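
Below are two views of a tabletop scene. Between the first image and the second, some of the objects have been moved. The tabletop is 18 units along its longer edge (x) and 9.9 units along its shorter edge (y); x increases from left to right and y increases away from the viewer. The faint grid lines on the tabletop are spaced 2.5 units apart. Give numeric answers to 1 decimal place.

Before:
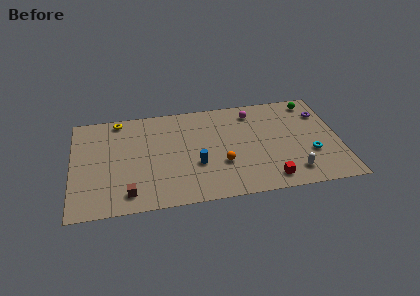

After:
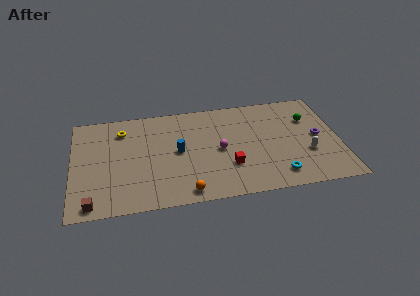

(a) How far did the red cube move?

3.1

The red cube moved from about (13.1, 1.4) to (10.5, 3.1), a distance of √(2.6² + 1.7²) ≈ 3.1.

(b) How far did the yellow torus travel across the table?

1.1

From (3.2, 8.9) to (3.4, 7.8), the yellow torus covered √(0.2² + 1.1²) ≈ 1.1 units.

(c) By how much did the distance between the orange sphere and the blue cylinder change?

+2.3

Before: roughly 1.7 units apart; after: 4.0. That's 2.3 units further apart.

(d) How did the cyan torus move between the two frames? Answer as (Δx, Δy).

(-2.3, -1.7)

From the two frames, the cyan torus sits at roughly (16.0, 3.4) before and (13.7, 1.7) after.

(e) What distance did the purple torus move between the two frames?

2.3

The purple torus was near (17.0, 7.3) before and (16.6, 5.0) after, so it travelled √(0.4² + 2.3²) ≈ 2.3 units.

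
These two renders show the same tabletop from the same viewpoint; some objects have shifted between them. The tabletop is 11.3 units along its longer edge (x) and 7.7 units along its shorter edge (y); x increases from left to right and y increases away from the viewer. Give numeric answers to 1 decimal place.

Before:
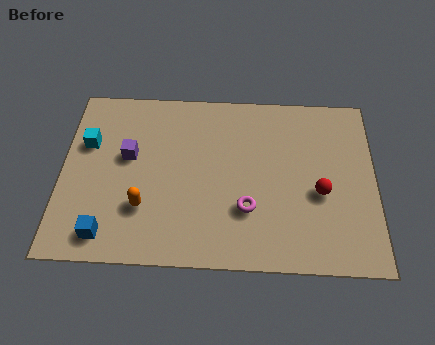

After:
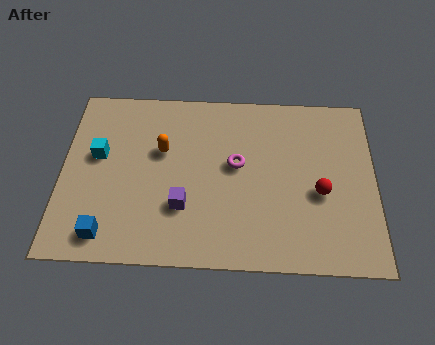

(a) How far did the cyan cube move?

0.6

From (0.9, 5.0) to (1.3, 4.5), the cyan cube covered √(0.4² + 0.5²) ≈ 0.6 units.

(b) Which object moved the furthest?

the purple cube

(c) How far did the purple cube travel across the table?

2.9

From (2.4, 4.5) to (4.4, 2.4), the purple cube covered √(2.0² + 2.1²) ≈ 2.9 units.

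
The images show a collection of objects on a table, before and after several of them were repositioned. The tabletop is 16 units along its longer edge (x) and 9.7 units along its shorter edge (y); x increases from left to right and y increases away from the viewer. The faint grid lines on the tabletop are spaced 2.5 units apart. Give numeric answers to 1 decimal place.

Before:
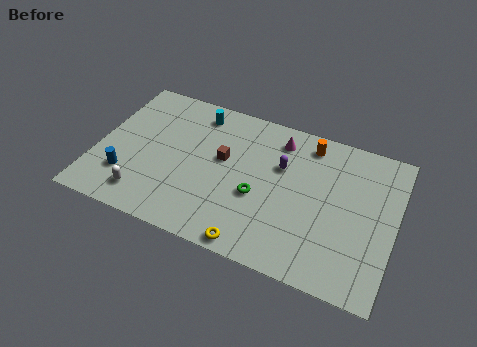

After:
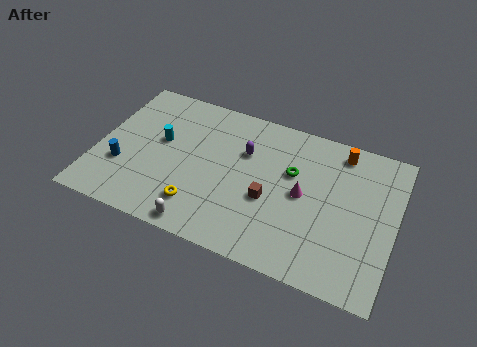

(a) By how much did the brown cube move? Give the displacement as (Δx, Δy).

(2.7, -1.7)

The brown cube was at about (6.7, 5.6) and moved to about (9.4, 3.9).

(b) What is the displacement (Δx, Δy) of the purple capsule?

(-2.0, 0.2)

The purple capsule was at about (9.8, 6.3) and moved to about (7.8, 6.5).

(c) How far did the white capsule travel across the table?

3.3

The white capsule was near (2.9, 1.7) before and (6.1, 0.9) after, so it travelled √(3.2² + 0.8²) ≈ 3.3 units.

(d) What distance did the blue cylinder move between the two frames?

0.7

The blue cylinder was near (1.8, 2.6) before and (1.5, 3.2) after, so it travelled √(0.3² + 0.6²) ≈ 0.7 units.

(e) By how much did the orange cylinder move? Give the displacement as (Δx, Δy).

(1.7, 0.1)

The orange cylinder started near (11.1, 8.3) and ended near (12.8, 8.4).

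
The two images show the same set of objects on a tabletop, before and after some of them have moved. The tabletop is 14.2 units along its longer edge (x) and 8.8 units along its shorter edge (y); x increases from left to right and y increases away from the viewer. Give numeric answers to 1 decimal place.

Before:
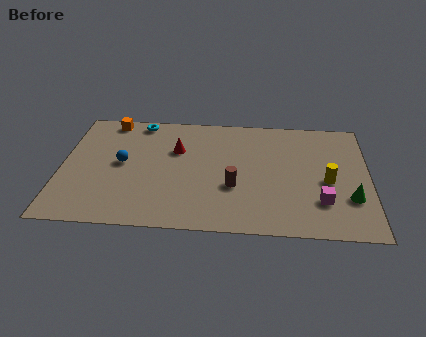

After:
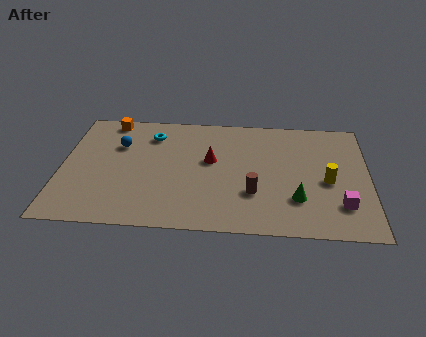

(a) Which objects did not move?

the orange cube and the yellow cylinder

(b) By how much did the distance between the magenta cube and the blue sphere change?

+1.5

The distance was about 9.5 in the first image and 11.0 in the second, so they moved 1.5 units further apart.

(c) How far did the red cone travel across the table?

1.7

The red cone moved from about (5.3, 5.8) to (6.9, 5.1), a distance of √(1.6² + 0.7²) ≈ 1.7.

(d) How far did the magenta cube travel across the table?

0.9

The magenta cube was near (12.0, 2.4) before and (12.9, 2.2) after, so it travelled √(0.9² + 0.2²) ≈ 0.9 units.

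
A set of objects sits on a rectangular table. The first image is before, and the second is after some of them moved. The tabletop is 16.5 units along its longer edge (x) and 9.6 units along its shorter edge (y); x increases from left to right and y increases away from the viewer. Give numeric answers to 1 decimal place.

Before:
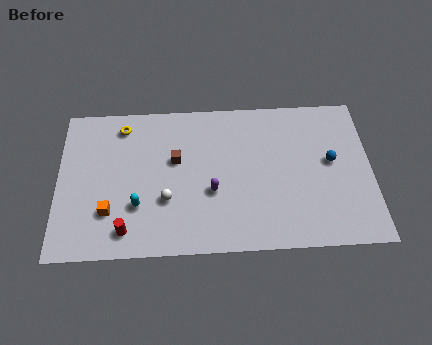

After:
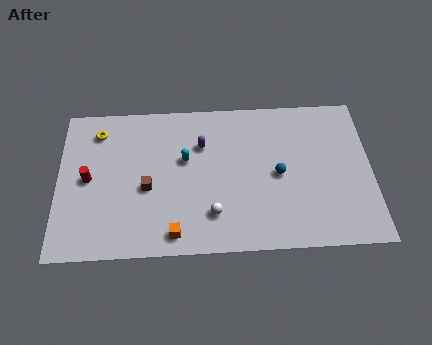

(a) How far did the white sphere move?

2.6

The white sphere was near (5.7, 3.3) before and (8.1, 2.3) after, so it travelled √(2.4² + 1.0²) ≈ 2.6 units.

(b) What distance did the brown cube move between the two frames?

2.3

The brown cube moved from about (6.2, 5.8) to (4.7, 4.1), a distance of √(1.5² + 1.7²) ≈ 2.3.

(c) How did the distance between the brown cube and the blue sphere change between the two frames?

-1.3

They were about 8.2 units apart before and 6.9 after — 1.3 units closer together.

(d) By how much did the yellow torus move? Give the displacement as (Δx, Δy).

(-1.3, -0.3)

From the two frames, the yellow torus sits at roughly (3.4, 8.1) before and (2.1, 7.8) after.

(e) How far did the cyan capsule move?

3.8

The cyan capsule moved from about (4.2, 3.0) to (6.7, 5.8), a distance of √(2.5² + 2.8²) ≈ 3.8.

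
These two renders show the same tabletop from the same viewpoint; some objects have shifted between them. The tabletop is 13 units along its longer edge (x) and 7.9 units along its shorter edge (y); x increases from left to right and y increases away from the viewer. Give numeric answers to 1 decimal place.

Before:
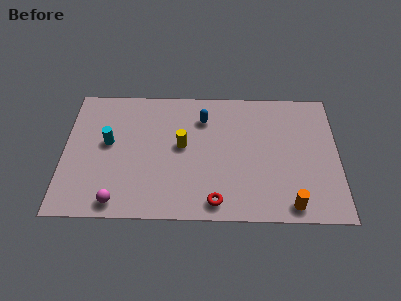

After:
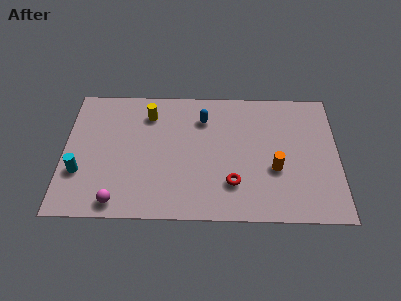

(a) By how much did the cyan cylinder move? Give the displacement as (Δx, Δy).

(-1.3, -1.8)

The cyan cylinder was at about (2.1, 4.4) and moved to about (0.8, 2.6).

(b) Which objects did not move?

the magenta sphere and the blue capsule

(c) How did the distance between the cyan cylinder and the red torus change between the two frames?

+1.1

They were about 6.1 units apart before and 7.2 after — 1.1 units further apart.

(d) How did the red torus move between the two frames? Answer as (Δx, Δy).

(0.8, 1.1)

From the two frames, the red torus sits at roughly (7.2, 1.0) before and (8.0, 2.1) after.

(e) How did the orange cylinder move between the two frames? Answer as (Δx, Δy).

(-0.7, 2.1)

The orange cylinder started near (10.7, 0.9) and ended near (10.0, 3.0).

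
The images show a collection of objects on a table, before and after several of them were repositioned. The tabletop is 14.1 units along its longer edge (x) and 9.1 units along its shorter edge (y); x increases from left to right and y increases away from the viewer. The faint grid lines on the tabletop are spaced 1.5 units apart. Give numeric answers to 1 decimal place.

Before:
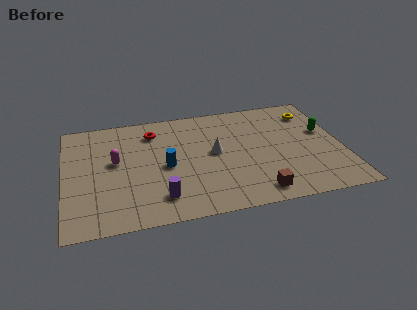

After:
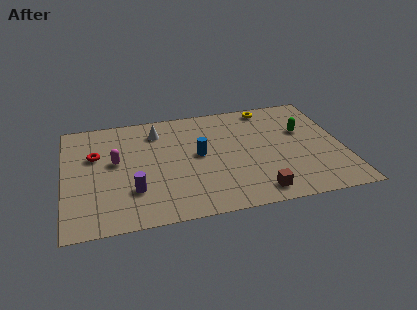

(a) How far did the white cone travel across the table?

3.7

The white cone moved from about (7.6, 4.8) to (4.8, 7.2), a distance of √(2.8² + 2.4²) ≈ 3.7.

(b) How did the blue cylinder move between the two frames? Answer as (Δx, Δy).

(1.7, 0.6)

The blue cylinder started near (5.1, 4.2) and ended near (6.8, 4.8).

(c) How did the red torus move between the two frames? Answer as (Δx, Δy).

(-3.0, -1.4)

The red torus was at about (4.6, 7.2) and moved to about (1.6, 5.8).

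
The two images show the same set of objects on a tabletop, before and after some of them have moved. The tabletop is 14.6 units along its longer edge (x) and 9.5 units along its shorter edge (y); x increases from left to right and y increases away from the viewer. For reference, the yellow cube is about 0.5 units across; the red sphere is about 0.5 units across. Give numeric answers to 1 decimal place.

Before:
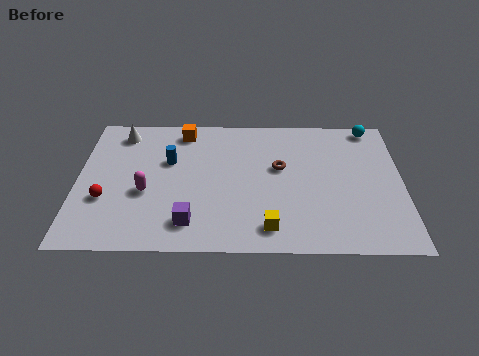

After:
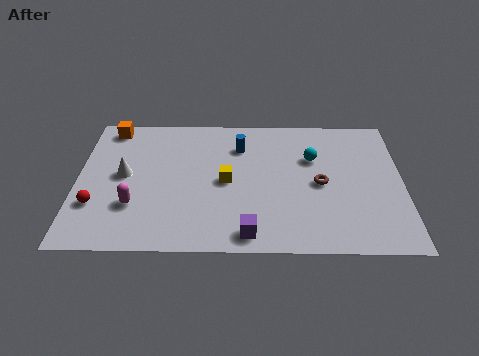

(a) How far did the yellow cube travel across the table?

3.6

From (8.6, 1.5) to (6.7, 4.6), the yellow cube covered √(1.9² + 3.1²) ≈ 3.6 units.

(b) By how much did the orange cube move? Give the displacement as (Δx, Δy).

(-3.3, 0.2)

From the two frames, the orange cube sits at roughly (4.7, 8.2) before and (1.4, 8.4) after.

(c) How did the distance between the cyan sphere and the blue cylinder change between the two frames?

-6.2

Before: roughly 9.6 units apart; after: 3.4. That's 6.2 units closer together.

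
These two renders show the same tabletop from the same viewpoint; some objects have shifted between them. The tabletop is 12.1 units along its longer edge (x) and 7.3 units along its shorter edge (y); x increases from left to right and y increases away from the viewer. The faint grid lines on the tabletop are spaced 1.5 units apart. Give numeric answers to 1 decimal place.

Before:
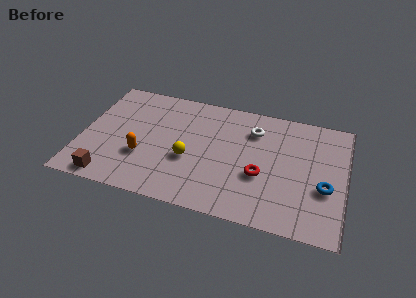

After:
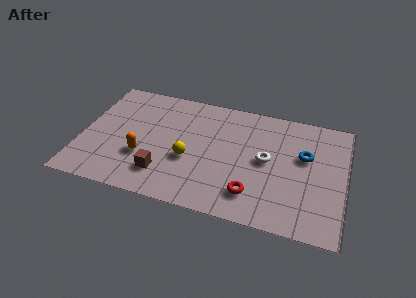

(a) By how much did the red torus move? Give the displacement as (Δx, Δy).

(-0.3, -1.2)

The red torus was at about (8.3, 2.8) and moved to about (8.0, 1.6).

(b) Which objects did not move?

the orange capsule and the yellow sphere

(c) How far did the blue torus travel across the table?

2.0

The blue torus moved from about (11.2, 2.8) to (10.2, 4.5), a distance of √(1.0² + 1.7²) ≈ 2.0.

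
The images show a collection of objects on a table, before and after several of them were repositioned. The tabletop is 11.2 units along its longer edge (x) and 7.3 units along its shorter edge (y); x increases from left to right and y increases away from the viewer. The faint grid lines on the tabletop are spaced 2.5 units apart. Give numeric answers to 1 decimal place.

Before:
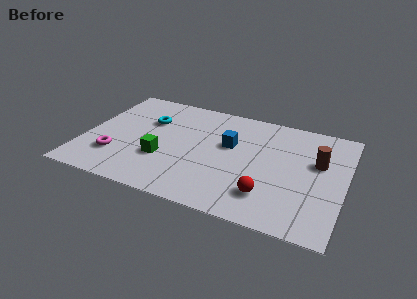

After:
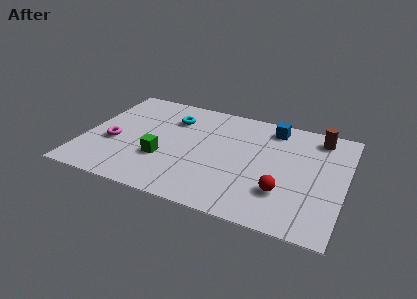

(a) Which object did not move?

the green cube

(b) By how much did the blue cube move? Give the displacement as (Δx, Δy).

(1.7, 1.8)

The blue cube was at about (6.2, 4.4) and moved to about (7.9, 6.2).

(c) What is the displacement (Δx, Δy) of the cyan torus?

(1.0, 0.5)

From the two frames, the cyan torus sits at roughly (2.6, 4.9) before and (3.6, 5.4) after.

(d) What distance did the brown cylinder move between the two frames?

1.7

From (10.0, 4.5) to (9.9, 6.2), the brown cylinder covered √(0.1² + 1.7²) ≈ 1.7 units.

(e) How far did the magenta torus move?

0.9

From (1.5, 2.0) to (1.3, 2.9), the magenta torus covered √(0.2² + 0.9²) ≈ 0.9 units.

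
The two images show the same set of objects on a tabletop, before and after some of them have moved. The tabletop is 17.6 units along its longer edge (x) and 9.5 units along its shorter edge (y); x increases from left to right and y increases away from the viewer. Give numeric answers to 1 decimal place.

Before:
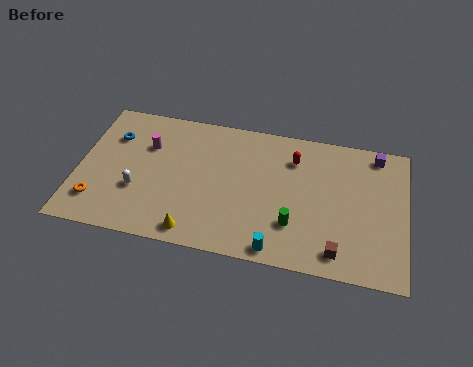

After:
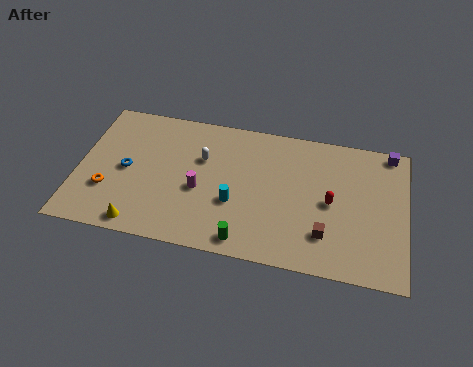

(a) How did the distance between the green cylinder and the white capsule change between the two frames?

-2.7

Before: roughly 8.4 units apart; after: 5.7. That's 2.7 units closer together.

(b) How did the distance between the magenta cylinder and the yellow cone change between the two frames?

-1.9

The distance was about 6.1 in the first image and 4.2 in the second, so they moved 1.9 units closer together.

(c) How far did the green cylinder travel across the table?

3.0

From (11.7, 2.7) to (9.2, 1.1), the green cylinder covered √(2.5² + 1.6²) ≈ 3.0 units.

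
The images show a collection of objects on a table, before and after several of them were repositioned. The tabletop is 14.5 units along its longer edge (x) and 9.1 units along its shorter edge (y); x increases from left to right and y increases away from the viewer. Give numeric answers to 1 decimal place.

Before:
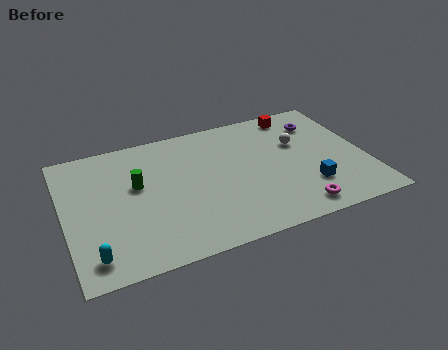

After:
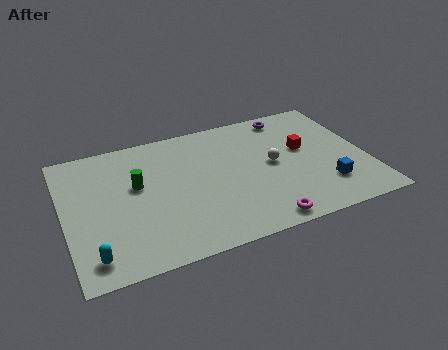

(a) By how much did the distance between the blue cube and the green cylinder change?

+0.8

Before: roughly 8.5 units apart; after: 9.3. That's 0.8 units further apart.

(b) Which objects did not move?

the green cylinder and the cyan capsule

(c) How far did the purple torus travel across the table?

1.7

The purple torus was near (12.6, 7.0) before and (11.2, 8.0) after, so it travelled √(1.4² + 1.0²) ≈ 1.7 units.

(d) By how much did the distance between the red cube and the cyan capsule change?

-1.2

The distance was about 12.4 in the first image and 11.2 in the second, so they moved 1.2 units closer together.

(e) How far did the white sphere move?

1.8

From (11.4, 5.8) to (10.0, 4.7), the white sphere covered √(1.4² + 1.1²) ≈ 1.8 units.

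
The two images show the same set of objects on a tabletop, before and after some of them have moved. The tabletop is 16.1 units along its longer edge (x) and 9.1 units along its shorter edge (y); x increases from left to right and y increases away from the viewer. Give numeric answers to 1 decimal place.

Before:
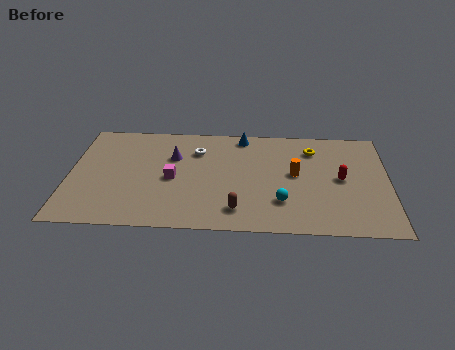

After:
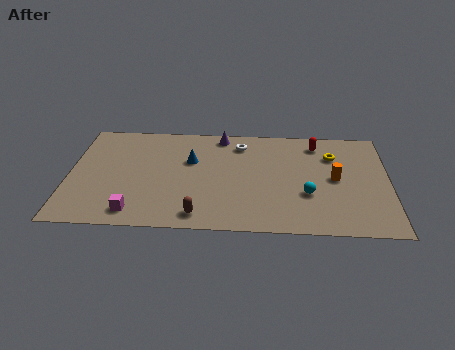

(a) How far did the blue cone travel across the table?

3.5

The blue cone was near (8.7, 8.1) before and (6.1, 5.8) after, so it travelled √(2.6² + 2.3²) ≈ 3.5 units.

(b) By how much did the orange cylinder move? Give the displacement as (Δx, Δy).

(2.0, -0.3)

From the two frames, the orange cylinder sits at roughly (11.4, 4.9) before and (13.4, 4.6) after.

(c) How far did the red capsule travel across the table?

3.2

The red capsule moved from about (13.7, 4.6) to (12.5, 7.6), a distance of √(1.2² + 3.0²) ≈ 3.2.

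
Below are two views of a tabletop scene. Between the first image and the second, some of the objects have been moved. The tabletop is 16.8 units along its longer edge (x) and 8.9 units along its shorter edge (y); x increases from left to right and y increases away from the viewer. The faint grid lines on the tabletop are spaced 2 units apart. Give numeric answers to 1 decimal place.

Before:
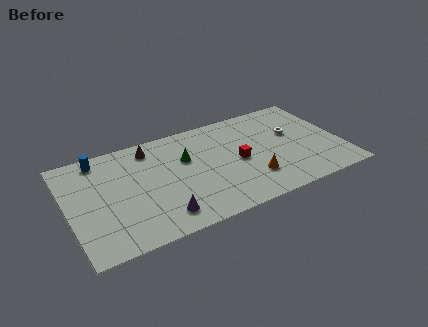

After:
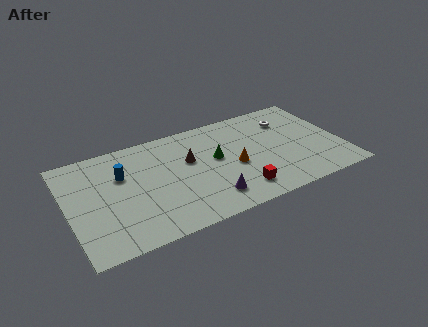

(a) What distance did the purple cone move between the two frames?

3.0

The purple cone was near (5.3, 1.6) before and (8.3, 1.8) after, so it travelled √(3.0² + 0.2²) ≈ 3.0 units.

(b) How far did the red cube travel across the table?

2.5

From (10.4, 4.2) to (10.1, 1.7), the red cube covered √(0.3² + 2.5²) ≈ 2.5 units.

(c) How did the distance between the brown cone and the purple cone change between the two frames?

-2.1

Before: roughly 5.9 units apart; after: 3.8. That's 2.1 units closer together.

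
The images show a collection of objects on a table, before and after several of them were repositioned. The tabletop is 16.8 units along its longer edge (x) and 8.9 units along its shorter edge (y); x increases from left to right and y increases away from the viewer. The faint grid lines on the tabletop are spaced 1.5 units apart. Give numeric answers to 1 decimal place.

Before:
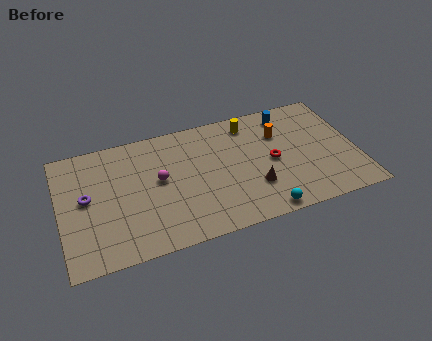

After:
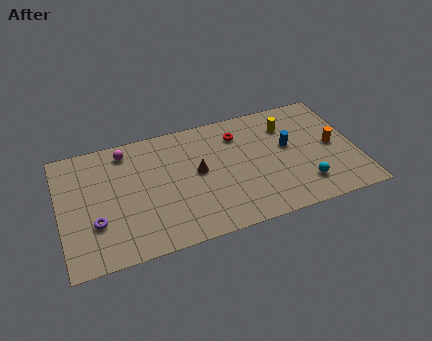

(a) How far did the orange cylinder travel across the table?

3.4

From (12.6, 6.2) to (15.5, 4.4), the orange cylinder covered √(2.9² + 1.8²) ≈ 3.4 units.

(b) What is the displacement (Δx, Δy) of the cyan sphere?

(2.5, 1.2)

From the two frames, the cyan sphere sits at roughly (11.1, 0.8) before and (13.6, 2.0) after.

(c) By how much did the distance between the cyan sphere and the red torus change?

+2.3

The distance was about 3.6 in the first image and 5.9 in the second, so they moved 2.3 units further apart.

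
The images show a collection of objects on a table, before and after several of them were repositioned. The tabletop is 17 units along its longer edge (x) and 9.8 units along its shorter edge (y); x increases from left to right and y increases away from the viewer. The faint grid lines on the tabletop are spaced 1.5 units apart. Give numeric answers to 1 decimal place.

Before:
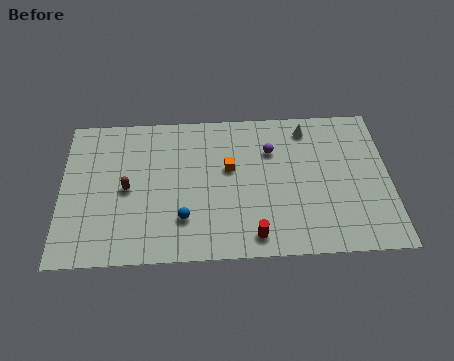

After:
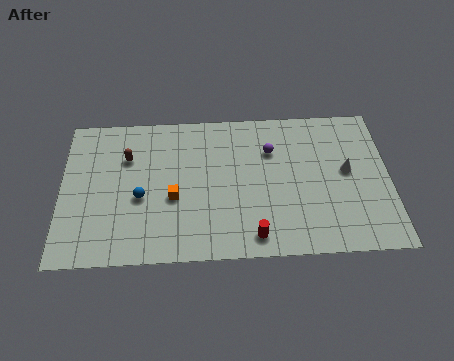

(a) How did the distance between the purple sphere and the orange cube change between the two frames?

+3.4

The distance was about 2.5 in the first image and 5.9 in the second, so they moved 3.4 units further apart.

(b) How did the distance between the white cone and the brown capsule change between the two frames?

+1.4

They were about 10.1 units apart before and 11.5 after — 1.4 units further apart.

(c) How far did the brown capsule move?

2.1

The brown capsule moved from about (3.4, 4.7) to (3.4, 6.8), a distance of √(0.0² + 2.1²) ≈ 2.1.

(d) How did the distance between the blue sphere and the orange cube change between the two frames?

-2.3

Before: roughly 4.0 units apart; after: 1.7. That's 2.3 units closer together.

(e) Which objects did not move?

the purple sphere and the red cylinder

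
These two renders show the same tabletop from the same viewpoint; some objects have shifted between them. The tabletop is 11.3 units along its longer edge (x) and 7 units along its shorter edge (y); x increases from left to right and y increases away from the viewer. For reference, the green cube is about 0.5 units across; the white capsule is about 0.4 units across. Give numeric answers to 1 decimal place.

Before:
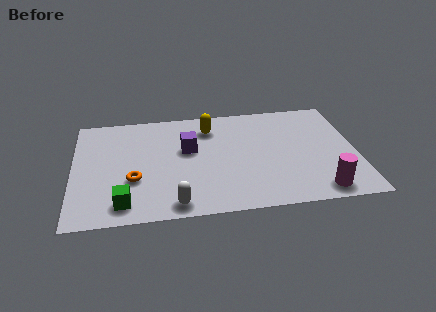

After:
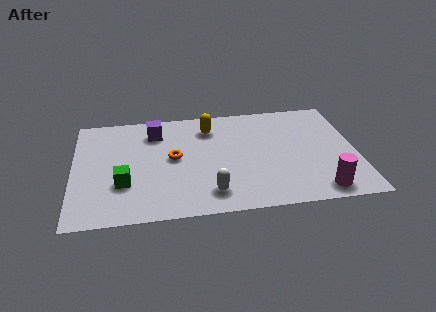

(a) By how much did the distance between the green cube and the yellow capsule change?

-0.9

They were about 5.6 units apart before and 4.7 after — 0.9 units closer together.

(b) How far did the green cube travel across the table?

1.2

From (2.0, 1.1) to (2.0, 2.3), the green cube covered √(0.0² + 1.2²) ≈ 1.2 units.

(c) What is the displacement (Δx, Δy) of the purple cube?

(-1.3, 1.3)

The purple cube started near (4.6, 4.2) and ended near (3.3, 5.5).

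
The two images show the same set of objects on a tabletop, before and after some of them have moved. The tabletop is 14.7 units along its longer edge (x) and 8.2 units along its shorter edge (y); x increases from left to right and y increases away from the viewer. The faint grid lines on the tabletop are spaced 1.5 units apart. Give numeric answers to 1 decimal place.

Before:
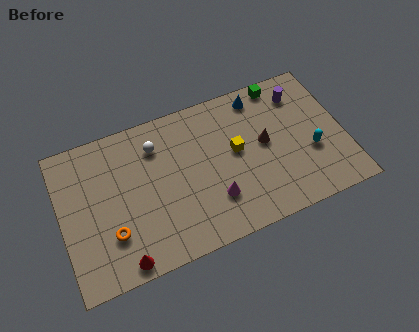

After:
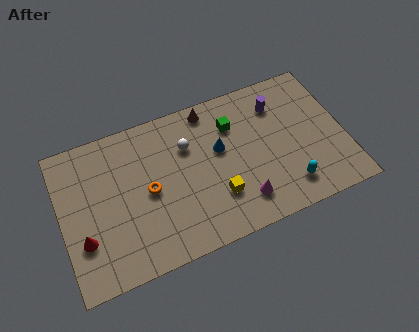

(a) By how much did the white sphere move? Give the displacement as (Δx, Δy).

(1.6, -0.6)

From the two frames, the white sphere sits at roughly (5.1, 6.3) before and (6.7, 5.7) after.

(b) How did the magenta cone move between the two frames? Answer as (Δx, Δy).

(1.4, -0.6)

The magenta cone started near (7.7, 2.3) and ended near (9.1, 1.7).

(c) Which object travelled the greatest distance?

the brown cone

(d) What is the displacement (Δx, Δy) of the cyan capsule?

(-1.4, -1.5)

The cyan capsule started near (12.9, 3.1) and ended near (11.5, 1.6).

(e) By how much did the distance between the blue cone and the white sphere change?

-3.8

They were about 5.6 units apart before and 1.8 after — 3.8 units closer together.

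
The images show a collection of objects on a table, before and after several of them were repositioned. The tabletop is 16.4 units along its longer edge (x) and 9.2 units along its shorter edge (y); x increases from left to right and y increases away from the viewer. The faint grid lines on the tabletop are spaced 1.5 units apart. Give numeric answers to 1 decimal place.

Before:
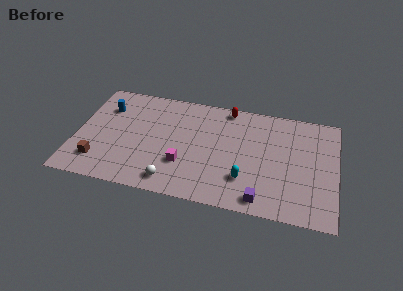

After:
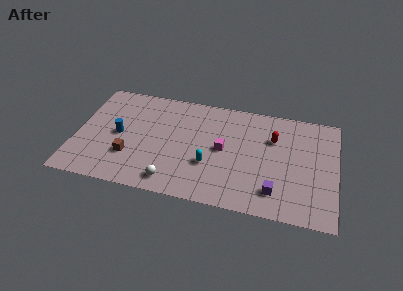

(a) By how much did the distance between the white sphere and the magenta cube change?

+2.8

They were about 1.7 units apart before and 4.5 after — 2.8 units further apart.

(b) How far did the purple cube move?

1.1

The purple cube moved from about (11.9, 1.1) to (12.7, 1.9), a distance of √(0.8² + 0.8²) ≈ 1.1.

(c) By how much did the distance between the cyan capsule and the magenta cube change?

-2.2

They were about 3.9 units apart before and 1.7 after — 2.2 units closer together.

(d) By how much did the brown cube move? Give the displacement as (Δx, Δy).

(1.9, 0.8)

The brown cube was at about (1.6, 2.0) and moved to about (3.5, 2.8).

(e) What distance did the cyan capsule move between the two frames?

2.4

The cyan capsule moved from about (10.8, 2.5) to (8.5, 3.2), a distance of √(2.3² + 0.7²) ≈ 2.4.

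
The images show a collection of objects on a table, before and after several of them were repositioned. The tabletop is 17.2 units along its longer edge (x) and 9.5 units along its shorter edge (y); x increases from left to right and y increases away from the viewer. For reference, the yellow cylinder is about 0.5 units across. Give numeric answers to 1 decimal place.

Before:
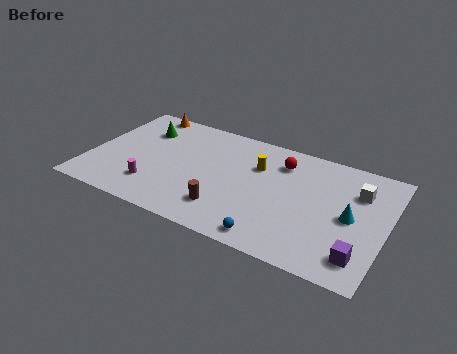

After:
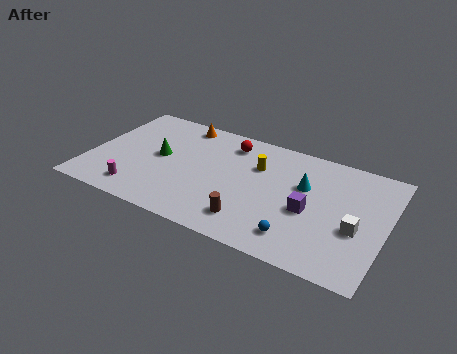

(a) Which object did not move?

the yellow cylinder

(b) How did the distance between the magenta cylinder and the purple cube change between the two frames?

-2.0

They were about 12.0 units apart before and 10.0 after — 2.0 units closer together.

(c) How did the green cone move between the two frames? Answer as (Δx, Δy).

(1.3, -2.0)

The green cone started near (2.7, 7.0) and ended near (4.0, 5.0).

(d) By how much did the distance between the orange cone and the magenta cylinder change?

+0.4

They were about 6.6 units apart before and 7.0 after — 0.4 units further apart.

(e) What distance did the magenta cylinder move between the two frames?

1.1

From (4.0, 2.3) to (3.2, 1.6), the magenta cylinder covered √(0.8² + 0.7²) ≈ 1.1 units.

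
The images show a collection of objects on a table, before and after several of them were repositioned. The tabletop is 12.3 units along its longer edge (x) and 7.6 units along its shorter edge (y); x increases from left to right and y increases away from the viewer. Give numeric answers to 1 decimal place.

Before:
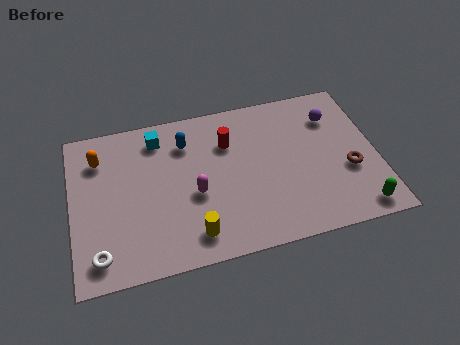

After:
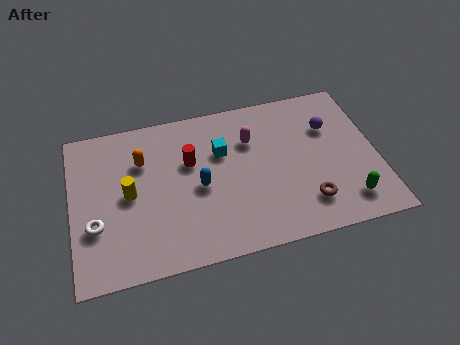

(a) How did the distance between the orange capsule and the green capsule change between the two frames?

-2.3

They were about 11.2 units apart before and 8.9 after — 2.3 units closer together.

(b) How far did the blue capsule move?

2.3

From (4.7, 5.8) to (5.1, 3.5), the blue capsule covered √(0.4² + 2.3²) ≈ 2.3 units.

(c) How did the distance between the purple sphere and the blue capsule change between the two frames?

-0.3

They were about 6.0 units apart before and 5.7 after — 0.3 units closer together.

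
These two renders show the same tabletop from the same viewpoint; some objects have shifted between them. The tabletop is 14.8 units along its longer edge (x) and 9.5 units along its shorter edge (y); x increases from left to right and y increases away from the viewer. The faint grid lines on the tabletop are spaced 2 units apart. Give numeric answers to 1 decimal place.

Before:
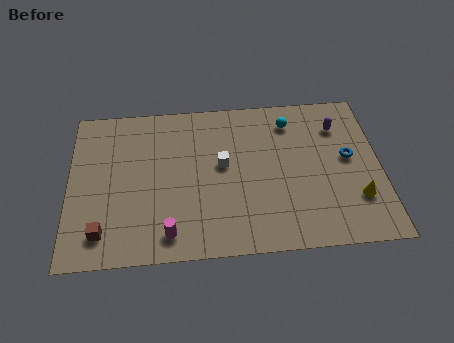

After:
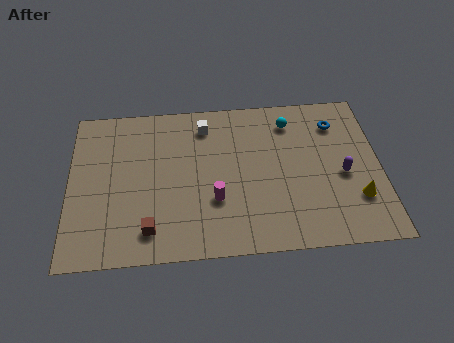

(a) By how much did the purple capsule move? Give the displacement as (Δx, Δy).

(0.1, -3.0)

The purple capsule was at about (12.9, 7.2) and moved to about (13.0, 4.2).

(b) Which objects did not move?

the cyan sphere and the yellow cone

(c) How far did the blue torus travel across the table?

2.3

From (13.3, 5.2) to (12.8, 7.4), the blue torus covered √(0.5² + 2.2²) ≈ 2.3 units.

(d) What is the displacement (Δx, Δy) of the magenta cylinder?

(2.2, 1.8)

The magenta cylinder started near (4.7, 1.4) and ended near (6.9, 3.2).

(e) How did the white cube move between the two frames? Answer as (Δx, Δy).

(-0.8, 2.5)

The white cube was at about (7.3, 5.3) and moved to about (6.5, 7.8).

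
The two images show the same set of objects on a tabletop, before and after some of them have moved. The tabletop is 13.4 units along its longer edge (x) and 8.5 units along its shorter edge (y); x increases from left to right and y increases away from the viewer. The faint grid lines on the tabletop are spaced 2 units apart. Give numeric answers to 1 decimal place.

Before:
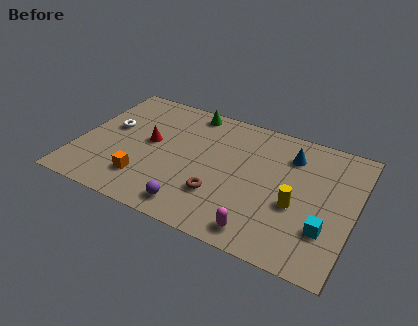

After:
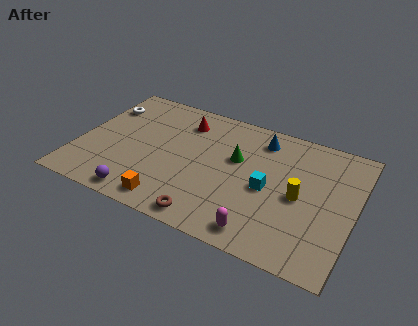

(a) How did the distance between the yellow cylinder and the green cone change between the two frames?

-3.7

The distance was about 7.1 in the first image and 3.4 in the second, so they moved 3.7 units closer together.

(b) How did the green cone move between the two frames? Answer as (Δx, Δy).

(2.6, -2.4)

The green cone started near (5.0, 7.6) and ended near (7.6, 5.2).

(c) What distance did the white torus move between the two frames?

1.5

From (1.4, 4.9) to (0.8, 6.3), the white torus covered √(0.6² + 1.4²) ≈ 1.5 units.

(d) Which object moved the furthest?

the green cone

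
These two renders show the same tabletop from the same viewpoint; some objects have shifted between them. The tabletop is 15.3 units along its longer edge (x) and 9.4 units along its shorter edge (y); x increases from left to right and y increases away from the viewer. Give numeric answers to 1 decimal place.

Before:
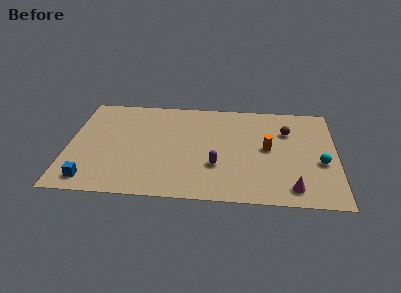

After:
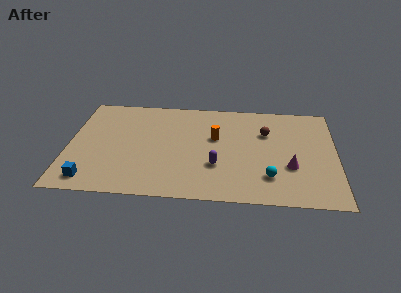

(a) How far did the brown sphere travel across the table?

1.2

The brown sphere moved from about (12.5, 6.6) to (11.3, 6.4), a distance of √(1.2² + 0.2²) ≈ 1.2.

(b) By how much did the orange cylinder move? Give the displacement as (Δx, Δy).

(-3.0, 0.8)

The orange cylinder was at about (11.4, 4.9) and moved to about (8.4, 5.7).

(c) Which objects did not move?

the blue cube and the purple capsule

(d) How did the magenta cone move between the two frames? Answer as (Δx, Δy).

(-0.1, 1.9)

The magenta cone started near (12.8, 1.4) and ended near (12.7, 3.3).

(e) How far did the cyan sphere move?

3.3

The cyan sphere moved from about (14.4, 3.8) to (11.5, 2.3), a distance of √(2.9² + 1.5²) ≈ 3.3.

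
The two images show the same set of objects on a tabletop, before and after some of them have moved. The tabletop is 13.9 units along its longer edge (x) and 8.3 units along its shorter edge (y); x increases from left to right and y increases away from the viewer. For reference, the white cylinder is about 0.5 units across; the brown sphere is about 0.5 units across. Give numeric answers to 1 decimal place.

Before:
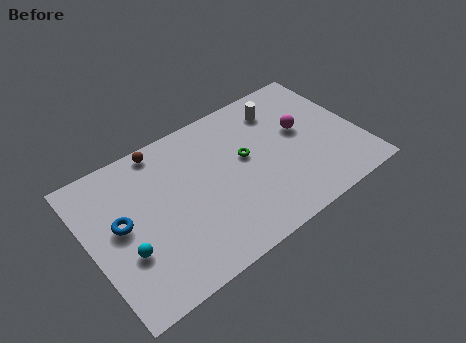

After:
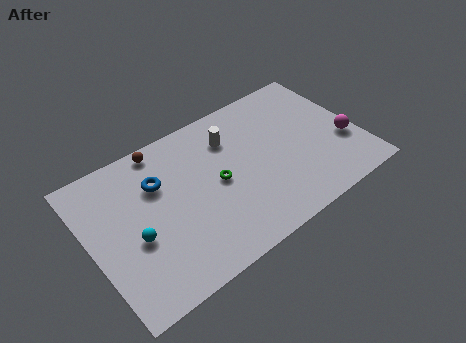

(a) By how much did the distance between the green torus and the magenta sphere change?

+3.7

Before: roughly 3.0 units apart; after: 6.7. That's 3.7 units further apart.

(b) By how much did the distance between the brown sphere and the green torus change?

-0.7

Before: roughly 4.8 units apart; after: 4.1. That's 0.7 units closer together.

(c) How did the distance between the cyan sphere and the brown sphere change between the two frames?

-0.7

Before: roughly 5.3 units apart; after: 4.6. That's 0.7 units closer together.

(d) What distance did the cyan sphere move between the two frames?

0.7

The cyan sphere was near (1.6, 2.9) before and (2.1, 3.4) after, so it travelled √(0.5² + 0.5²) ≈ 0.7 units.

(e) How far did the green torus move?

1.7

The green torus was near (8.1, 4.7) before and (6.5, 4.1) after, so it travelled √(1.6² + 0.6²) ≈ 1.7 units.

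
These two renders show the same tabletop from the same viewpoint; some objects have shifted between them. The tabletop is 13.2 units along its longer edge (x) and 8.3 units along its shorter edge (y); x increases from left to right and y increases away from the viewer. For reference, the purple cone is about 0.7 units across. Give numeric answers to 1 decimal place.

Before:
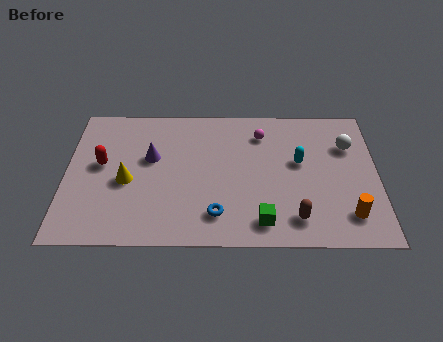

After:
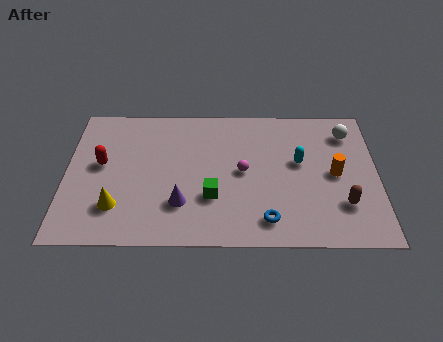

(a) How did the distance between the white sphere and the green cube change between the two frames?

+1.2

They were about 5.8 units apart before and 7.0 after — 1.2 units further apart.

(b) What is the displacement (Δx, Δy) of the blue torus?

(2.1, -0.3)

From the two frames, the blue torus sits at roughly (6.4, 1.7) before and (8.5, 1.4) after.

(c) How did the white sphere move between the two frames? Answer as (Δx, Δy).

(0.0, 0.8)

The white sphere was at about (12.0, 5.8) and moved to about (12.0, 6.6).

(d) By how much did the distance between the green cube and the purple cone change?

-4.6

They were about 6.0 units apart before and 1.4 after — 4.6 units closer together.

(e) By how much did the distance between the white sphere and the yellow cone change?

+1.1

Before: roughly 9.7 units apart; after: 10.8. That's 1.1 units further apart.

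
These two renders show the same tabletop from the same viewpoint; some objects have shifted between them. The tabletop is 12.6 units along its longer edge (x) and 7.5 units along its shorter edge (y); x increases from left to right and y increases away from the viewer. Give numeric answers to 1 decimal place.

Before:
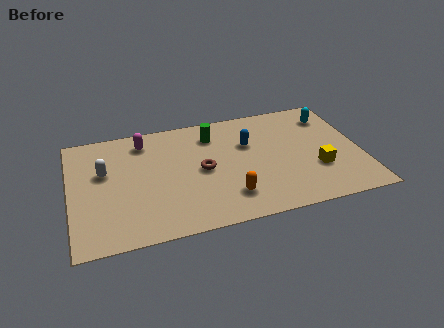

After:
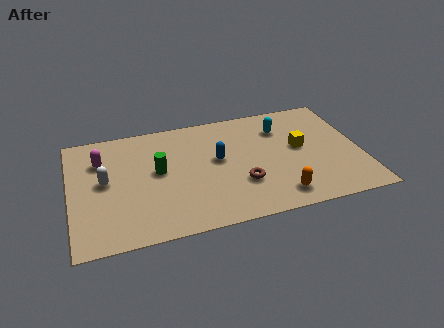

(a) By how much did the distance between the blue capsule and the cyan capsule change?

-0.6

Before: roughly 3.8 units apart; after: 3.2. That's 0.6 units closer together.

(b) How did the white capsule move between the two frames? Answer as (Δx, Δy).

(0.0, -0.6)

From the two frames, the white capsule sits at roughly (1.5, 4.6) before and (1.5, 4.0) after.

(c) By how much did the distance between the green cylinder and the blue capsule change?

+0.8

The distance was about 1.8 in the first image and 2.6 in the second, so they moved 0.8 units further apart.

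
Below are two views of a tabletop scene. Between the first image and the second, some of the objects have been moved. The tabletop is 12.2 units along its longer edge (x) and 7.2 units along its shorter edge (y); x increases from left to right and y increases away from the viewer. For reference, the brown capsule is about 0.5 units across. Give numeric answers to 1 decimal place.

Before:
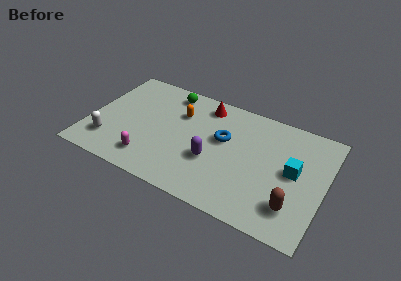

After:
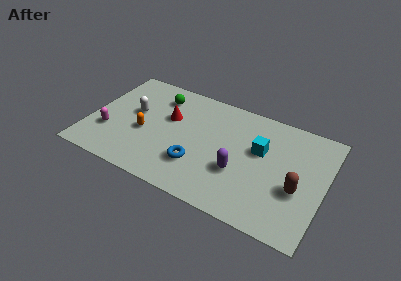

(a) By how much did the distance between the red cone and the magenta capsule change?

-1.6

The distance was about 5.2 in the first image and 3.6 in the second, so they moved 1.6 units closer together.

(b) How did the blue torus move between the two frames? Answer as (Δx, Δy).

(-1.1, -2.2)

From the two frames, the blue torus sits at roughly (6.9, 4.3) before and (5.8, 2.1) after.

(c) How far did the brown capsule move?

1.1

The brown capsule moved from about (10.8, 1.7) to (10.9, 2.8), a distance of √(0.1² + 1.1²) ≈ 1.1.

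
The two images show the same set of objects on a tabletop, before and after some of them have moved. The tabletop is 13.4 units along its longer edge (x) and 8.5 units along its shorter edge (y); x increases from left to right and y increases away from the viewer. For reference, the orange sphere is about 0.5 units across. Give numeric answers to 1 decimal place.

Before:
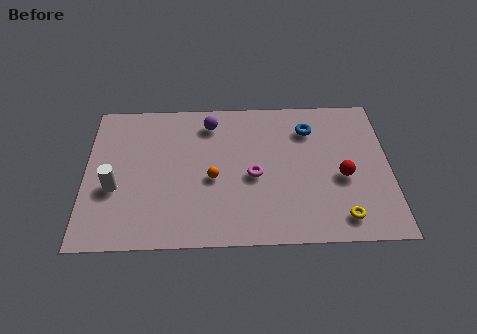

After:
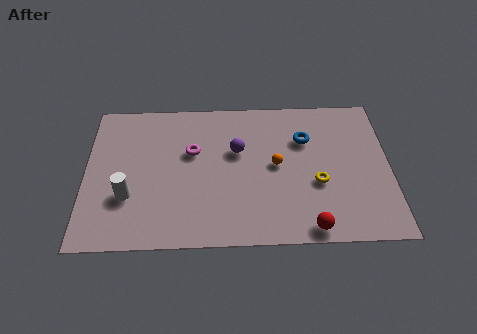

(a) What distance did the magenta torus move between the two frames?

3.1

The magenta torus moved from about (7.4, 3.8) to (4.7, 5.3), a distance of √(2.7² + 1.5²) ≈ 3.1.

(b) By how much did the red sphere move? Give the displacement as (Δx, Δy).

(-1.5, -2.8)

The red sphere started near (11.3, 3.6) and ended near (9.8, 0.8).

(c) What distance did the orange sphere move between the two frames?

2.9

From (5.6, 3.7) to (8.4, 4.4), the orange sphere covered √(2.8² + 0.7²) ≈ 2.9 units.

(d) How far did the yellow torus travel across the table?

2.2

The yellow torus was near (11.2, 1.3) before and (10.2, 3.3) after, so it travelled √(1.0² + 2.0²) ≈ 2.2 units.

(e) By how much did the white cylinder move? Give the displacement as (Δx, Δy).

(0.6, -0.5)

The white cylinder started near (1.3, 3.3) and ended near (1.9, 2.8).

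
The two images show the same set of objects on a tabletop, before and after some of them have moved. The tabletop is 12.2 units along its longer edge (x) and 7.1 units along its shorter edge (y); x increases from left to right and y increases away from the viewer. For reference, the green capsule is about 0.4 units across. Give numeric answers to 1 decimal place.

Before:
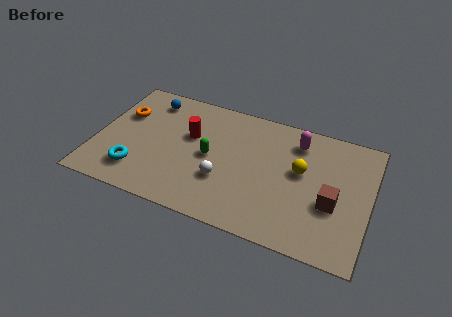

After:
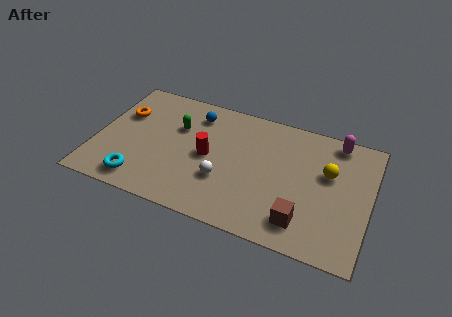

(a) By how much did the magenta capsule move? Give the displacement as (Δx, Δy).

(1.7, 0.6)

From the two frames, the magenta capsule sits at roughly (8.8, 5.7) before and (10.5, 6.3) after.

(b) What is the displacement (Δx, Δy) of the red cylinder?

(0.9, -0.9)

The red cylinder started near (4.1, 4.4) and ended near (5.0, 3.5).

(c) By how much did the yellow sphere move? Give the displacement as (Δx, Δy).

(1.2, 0.3)

The yellow sphere was at about (9.1, 4.1) and moved to about (10.3, 4.4).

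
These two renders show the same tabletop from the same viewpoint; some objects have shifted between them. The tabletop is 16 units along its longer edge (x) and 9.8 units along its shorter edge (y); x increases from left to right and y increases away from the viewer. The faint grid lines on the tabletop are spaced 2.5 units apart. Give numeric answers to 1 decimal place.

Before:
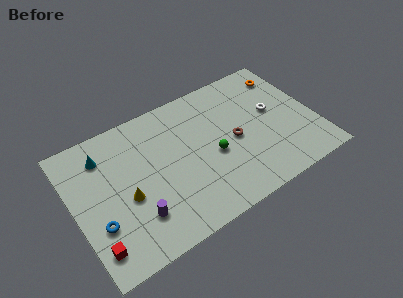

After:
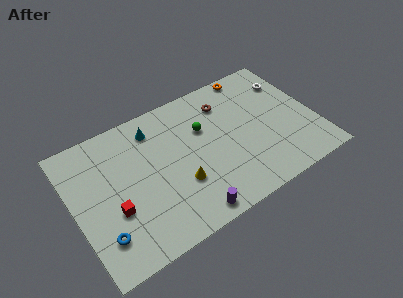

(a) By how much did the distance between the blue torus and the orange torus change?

-1.1

They were about 14.2 units apart before and 13.1 after — 1.1 units closer together.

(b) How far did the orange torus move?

2.4

The orange torus moved from about (14.7, 7.9) to (12.6, 9.0), a distance of √(2.1² + 1.1²) ≈ 2.4.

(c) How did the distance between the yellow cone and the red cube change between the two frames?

+1.0

Before: roughly 3.3 units apart; after: 4.3. That's 1.0 units further apart.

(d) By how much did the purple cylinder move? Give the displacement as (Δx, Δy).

(3.2, -1.5)

From the two frames, the purple cylinder sits at roughly (3.7, 2.5) before and (6.9, 1.0) after.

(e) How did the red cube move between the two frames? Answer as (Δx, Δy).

(1.5, 1.8)

From the two frames, the red cube sits at roughly (0.9, 1.8) before and (2.4, 3.6) after.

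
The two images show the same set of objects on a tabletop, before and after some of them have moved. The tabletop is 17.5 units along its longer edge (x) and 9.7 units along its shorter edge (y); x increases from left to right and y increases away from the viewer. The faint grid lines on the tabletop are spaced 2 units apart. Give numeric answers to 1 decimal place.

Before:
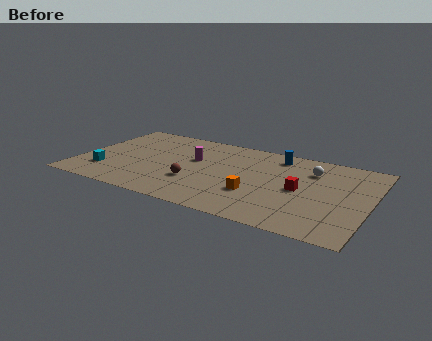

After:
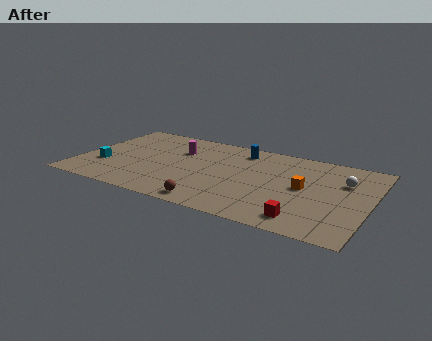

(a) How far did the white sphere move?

2.1

The white sphere was near (13.8, 7.2) before and (15.8, 6.6) after, so it travelled √(2.0² + 0.6²) ≈ 2.1 units.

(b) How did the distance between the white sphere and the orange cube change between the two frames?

-2.2

They were about 4.9 units apart before and 2.7 after — 2.2 units closer together.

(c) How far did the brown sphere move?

2.5

The brown sphere was near (7.2, 3.2) before and (8.6, 1.1) after, so it travelled √(1.4² + 2.1²) ≈ 2.5 units.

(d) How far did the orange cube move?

3.2

The orange cube moved from about (10.9, 3.2) to (13.6, 5.0), a distance of √(2.7² + 1.8²) ≈ 3.2.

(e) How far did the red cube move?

3.3

From (13.4, 4.7) to (14.0, 1.5), the red cube covered √(0.6² + 3.2²) ≈ 3.3 units.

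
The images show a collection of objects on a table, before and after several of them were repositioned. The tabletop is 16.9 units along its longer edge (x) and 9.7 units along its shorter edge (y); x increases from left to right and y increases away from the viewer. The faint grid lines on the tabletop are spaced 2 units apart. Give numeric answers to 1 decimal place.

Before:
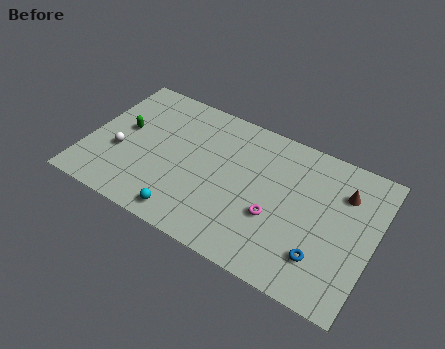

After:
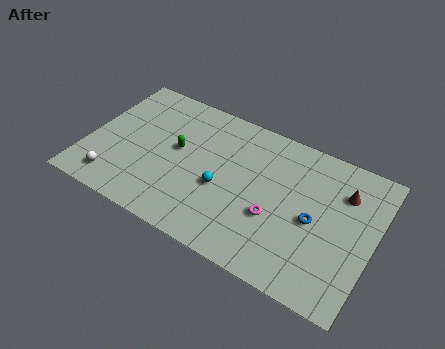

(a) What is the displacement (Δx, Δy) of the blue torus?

(-0.7, 2.1)

From the two frames, the blue torus sits at roughly (14.2, 2.4) before and (13.5, 4.5) after.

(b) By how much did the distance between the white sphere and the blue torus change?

-0.4

They were about 12.3 units apart before and 11.9 after — 0.4 units closer together.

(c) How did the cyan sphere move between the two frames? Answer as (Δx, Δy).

(1.7, 2.8)

The cyan sphere started near (6.4, 1.2) and ended near (8.1, 4.0).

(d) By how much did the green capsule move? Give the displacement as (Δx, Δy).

(3.2, 0.0)

From the two frames, the green capsule sits at roughly (2.0, 5.4) before and (5.2, 5.4) after.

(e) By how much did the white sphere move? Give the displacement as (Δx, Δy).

(0.0, -2.1)

From the two frames, the white sphere sits at roughly (2.0, 3.7) before and (2.0, 1.6) after.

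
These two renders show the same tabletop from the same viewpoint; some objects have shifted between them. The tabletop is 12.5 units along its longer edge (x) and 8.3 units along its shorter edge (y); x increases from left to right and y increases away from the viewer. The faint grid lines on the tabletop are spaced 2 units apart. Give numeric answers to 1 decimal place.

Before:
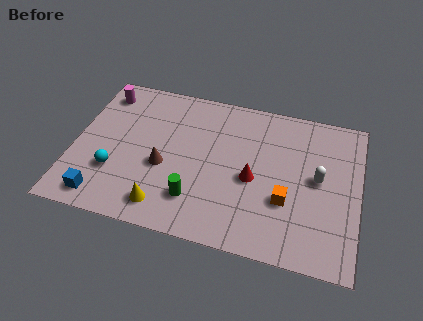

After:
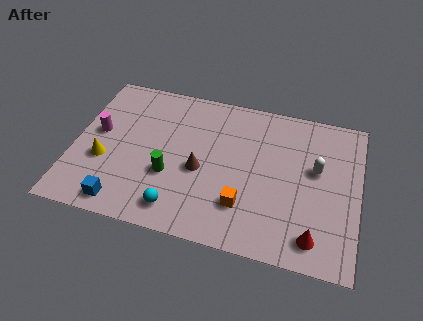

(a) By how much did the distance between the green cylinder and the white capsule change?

+0.9

They were about 5.7 units apart before and 6.6 after — 0.9 units further apart.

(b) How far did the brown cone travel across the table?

1.6

The brown cone moved from about (4.0, 3.4) to (5.6, 3.6), a distance of √(1.6² + 0.2²) ≈ 1.6.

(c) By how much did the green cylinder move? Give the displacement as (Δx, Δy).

(-1.2, 1.0)

From the two frames, the green cylinder sits at roughly (5.5, 2.0) before and (4.3, 3.0) after.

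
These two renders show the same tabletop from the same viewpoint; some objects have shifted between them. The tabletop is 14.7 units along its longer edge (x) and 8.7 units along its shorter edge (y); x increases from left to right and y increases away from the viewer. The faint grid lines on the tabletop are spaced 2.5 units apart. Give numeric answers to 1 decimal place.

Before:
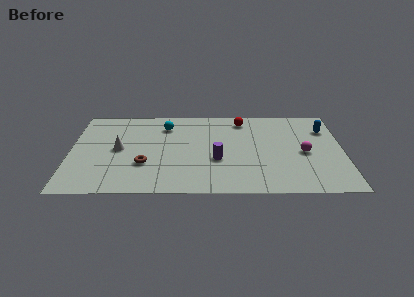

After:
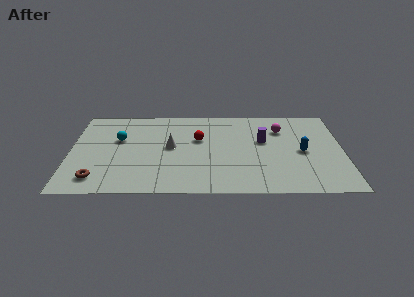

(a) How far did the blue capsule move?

2.6

The blue capsule was near (13.8, 6.4) before and (12.5, 4.1) after, so it travelled √(1.3² + 2.3²) ≈ 2.6 units.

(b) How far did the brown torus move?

2.9

The brown torus was near (4.0, 2.9) before and (1.5, 1.5) after, so it travelled √(2.5² + 1.4²) ≈ 2.9 units.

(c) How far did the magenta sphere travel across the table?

2.7

The magenta sphere was near (12.6, 4.0) before and (11.4, 6.4) after, so it travelled √(1.2² + 2.4²) ≈ 2.7 units.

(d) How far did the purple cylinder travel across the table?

3.1

The purple cylinder was near (7.9, 3.3) before and (10.4, 5.2) after, so it travelled √(2.5² + 1.9²) ≈ 3.1 units.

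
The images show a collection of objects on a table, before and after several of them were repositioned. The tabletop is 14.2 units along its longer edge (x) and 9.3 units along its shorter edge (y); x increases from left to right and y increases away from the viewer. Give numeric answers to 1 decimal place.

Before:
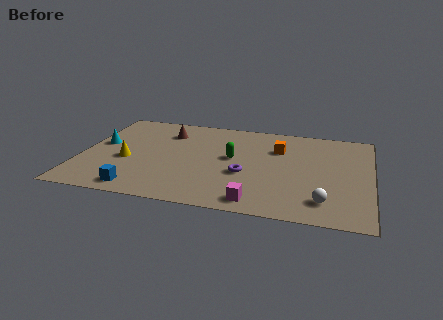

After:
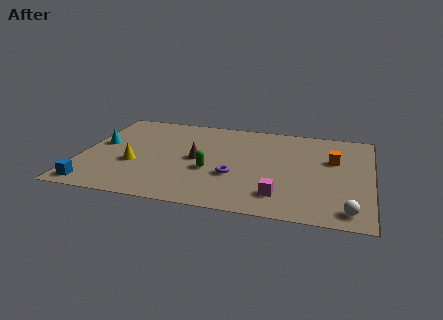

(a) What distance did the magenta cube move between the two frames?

1.4

The magenta cube was near (8.8, 1.1) before and (9.9, 1.9) after, so it travelled √(1.1² + 0.8²) ≈ 1.4 units.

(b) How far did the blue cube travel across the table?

2.2

From (3.1, 1.1) to (0.9, 1.0), the blue cube covered √(2.2² + 0.1²) ≈ 2.2 units.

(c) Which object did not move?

the cyan cone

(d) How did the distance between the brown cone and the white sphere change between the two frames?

-1.4

The distance was about 9.6 in the first image and 8.2 in the second, so they moved 1.4 units closer together.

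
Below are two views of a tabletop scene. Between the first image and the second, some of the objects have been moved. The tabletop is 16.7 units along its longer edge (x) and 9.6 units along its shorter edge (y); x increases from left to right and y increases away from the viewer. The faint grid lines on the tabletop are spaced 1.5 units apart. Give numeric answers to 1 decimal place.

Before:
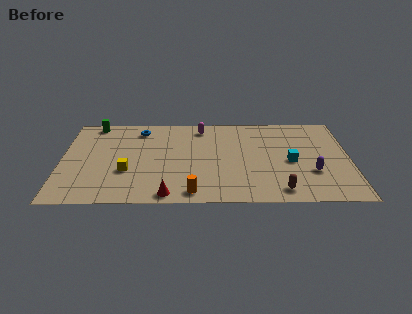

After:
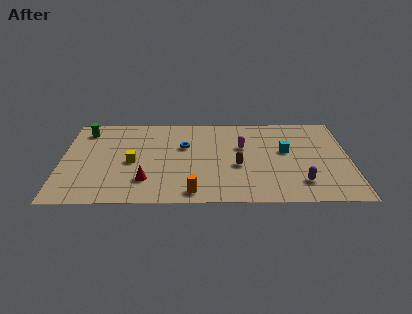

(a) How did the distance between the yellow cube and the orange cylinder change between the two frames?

+0.4

Before: roughly 4.4 units apart; after: 4.8. That's 0.4 units further apart.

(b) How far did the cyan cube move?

1.1

From (13.3, 4.4) to (13.0, 5.5), the cyan cube covered √(0.3² + 1.1²) ≈ 1.1 units.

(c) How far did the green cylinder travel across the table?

0.9

The green cylinder was near (1.8, 8.7) before and (1.3, 7.9) after, so it travelled √(0.5² + 0.8²) ≈ 0.9 units.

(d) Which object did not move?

the orange cylinder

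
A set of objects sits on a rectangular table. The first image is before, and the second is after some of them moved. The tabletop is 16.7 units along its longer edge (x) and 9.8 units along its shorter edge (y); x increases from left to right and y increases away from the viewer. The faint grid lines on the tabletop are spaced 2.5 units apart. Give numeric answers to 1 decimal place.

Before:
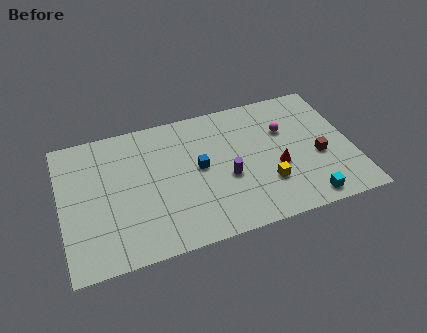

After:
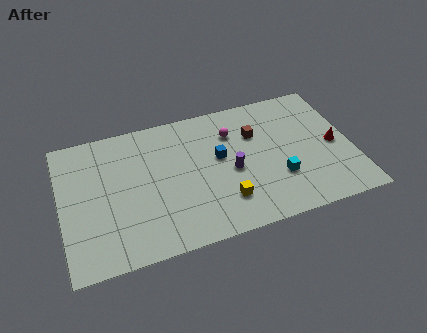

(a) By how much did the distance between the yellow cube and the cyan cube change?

+0.5

The distance was about 2.8 in the first image and 3.3 in the second, so they moved 0.5 units further apart.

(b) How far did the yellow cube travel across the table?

2.5

From (11.6, 2.9) to (9.1, 2.4), the yellow cube covered √(2.5² + 0.5²) ≈ 2.5 units.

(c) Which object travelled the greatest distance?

the brown cube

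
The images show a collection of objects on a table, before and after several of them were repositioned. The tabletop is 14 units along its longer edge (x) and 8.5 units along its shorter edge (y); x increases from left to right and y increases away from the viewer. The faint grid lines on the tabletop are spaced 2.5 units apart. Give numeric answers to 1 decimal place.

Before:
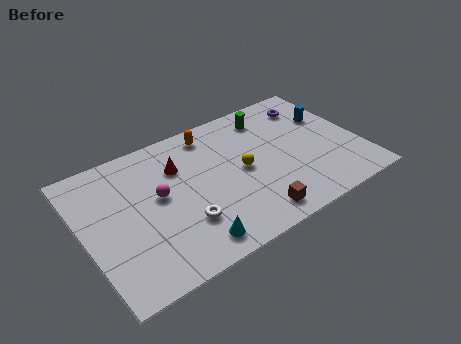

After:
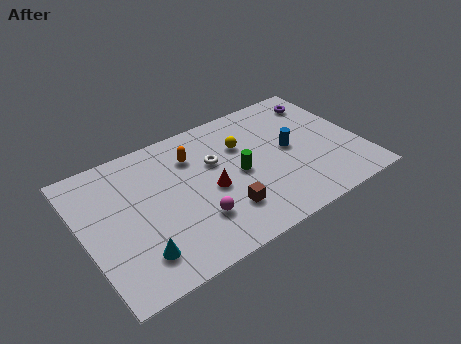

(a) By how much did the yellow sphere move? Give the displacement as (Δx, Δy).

(0.3, 1.6)

From the two frames, the yellow sphere sits at roughly (8.0, 4.2) before and (8.3, 5.8) after.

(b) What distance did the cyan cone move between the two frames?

2.6

The cyan cone moved from about (4.8, 1.2) to (2.3, 1.8), a distance of √(2.5² + 0.6²) ≈ 2.6.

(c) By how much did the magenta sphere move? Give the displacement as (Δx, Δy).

(1.5, -2.3)

The magenta sphere started near (3.8, 4.7) and ended near (5.3, 2.4).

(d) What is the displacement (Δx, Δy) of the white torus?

(2.1, 2.9)

The white torus started near (4.7, 2.5) and ended near (6.8, 5.4).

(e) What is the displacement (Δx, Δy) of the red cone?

(1.3, -2.2)

From the two frames, the red cone sits at roughly (5.0, 6.0) before and (6.3, 3.8) after.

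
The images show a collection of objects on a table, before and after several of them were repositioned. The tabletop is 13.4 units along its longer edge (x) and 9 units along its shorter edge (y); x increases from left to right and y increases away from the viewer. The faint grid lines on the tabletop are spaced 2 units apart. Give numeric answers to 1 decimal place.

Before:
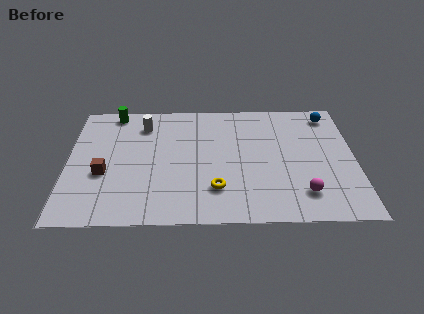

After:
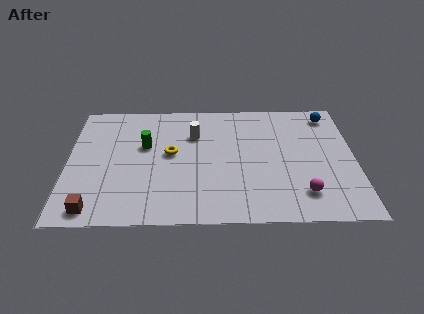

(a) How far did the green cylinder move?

3.0

The green cylinder was near (2.1, 8.1) before and (3.6, 5.5) after, so it travelled √(1.5² + 2.6²) ≈ 3.0 units.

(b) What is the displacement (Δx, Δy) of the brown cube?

(-0.4, -2.5)

From the two frames, the brown cube sits at roughly (1.7, 3.5) before and (1.3, 1.0) after.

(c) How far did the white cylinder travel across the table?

2.5

From (3.5, 7.1) to (5.9, 6.3), the white cylinder covered √(2.4² + 0.8²) ≈ 2.5 units.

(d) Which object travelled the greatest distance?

the yellow torus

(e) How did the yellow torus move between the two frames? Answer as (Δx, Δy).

(-2.1, 2.6)

The yellow torus was at about (6.9, 2.3) and moved to about (4.8, 4.9).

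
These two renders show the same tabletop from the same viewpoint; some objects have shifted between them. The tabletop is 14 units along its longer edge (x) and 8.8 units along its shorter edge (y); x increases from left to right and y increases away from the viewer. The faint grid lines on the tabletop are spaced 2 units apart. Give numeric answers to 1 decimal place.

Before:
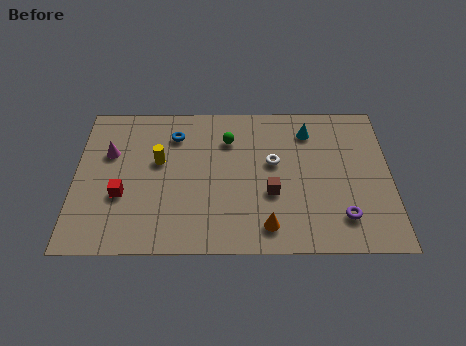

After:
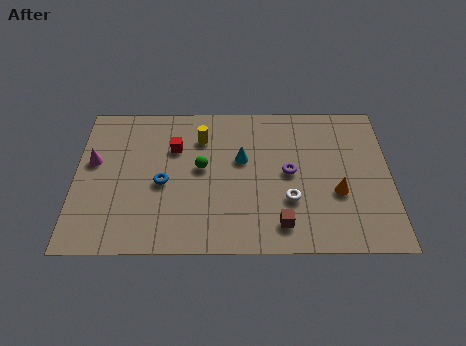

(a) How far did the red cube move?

3.6

The red cube was near (2.1, 3.2) before and (4.4, 6.0) after, so it travelled √(2.3² + 2.8²) ≈ 3.6 units.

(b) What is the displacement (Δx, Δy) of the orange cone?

(3.1, 1.9)

The orange cone was at about (8.5, 1.4) and moved to about (11.6, 3.3).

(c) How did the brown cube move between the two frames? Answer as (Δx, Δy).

(0.4, -1.8)

The brown cube started near (8.7, 3.3) and ended near (9.1, 1.5).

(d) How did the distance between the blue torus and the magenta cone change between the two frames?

+0.3

Before: roughly 3.1 units apart; after: 3.4. That's 0.3 units further apart.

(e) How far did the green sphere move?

2.1

The green sphere was near (6.8, 6.5) before and (5.6, 4.8) after, so it travelled √(1.2² + 1.7²) ≈ 2.1 units.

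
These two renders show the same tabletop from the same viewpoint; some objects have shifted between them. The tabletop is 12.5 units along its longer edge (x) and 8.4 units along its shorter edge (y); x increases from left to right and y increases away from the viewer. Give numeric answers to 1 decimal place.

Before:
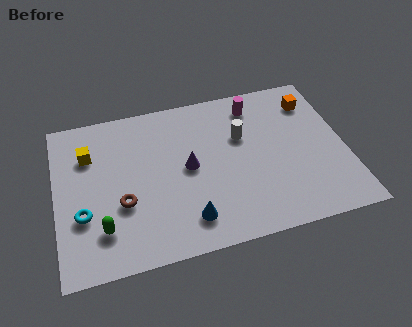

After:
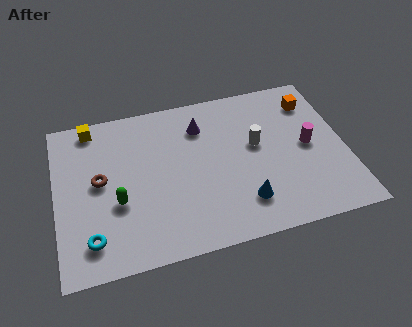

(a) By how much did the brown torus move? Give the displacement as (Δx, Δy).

(-0.9, 1.4)

The brown torus started near (2.8, 3.1) and ended near (1.9, 4.5).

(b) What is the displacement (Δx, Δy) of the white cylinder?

(0.6, -0.6)

The white cylinder was at about (8.1, 5.4) and moved to about (8.7, 4.8).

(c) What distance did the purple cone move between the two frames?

2.2

From (5.7, 4.3) to (6.4, 6.4), the purple cone covered √(0.7² + 2.1²) ≈ 2.2 units.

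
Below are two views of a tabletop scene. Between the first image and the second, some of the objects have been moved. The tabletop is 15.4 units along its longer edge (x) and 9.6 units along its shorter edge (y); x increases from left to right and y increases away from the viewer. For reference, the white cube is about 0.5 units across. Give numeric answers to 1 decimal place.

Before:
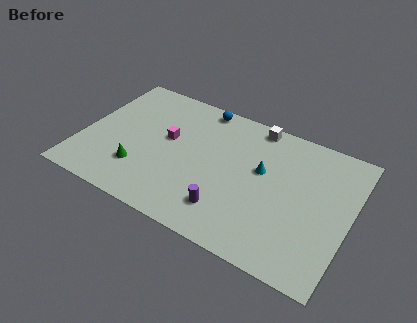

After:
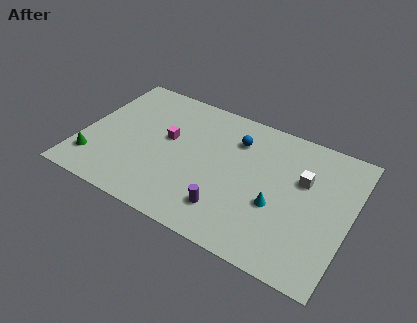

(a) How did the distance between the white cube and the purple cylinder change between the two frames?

-1.1

The distance was about 6.6 in the first image and 5.5 in the second, so they moved 1.1 units closer together.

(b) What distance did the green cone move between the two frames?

2.6

The green cone was near (3.6, 2.6) before and (1.0, 2.1) after, so it travelled √(2.6² + 0.5²) ≈ 2.6 units.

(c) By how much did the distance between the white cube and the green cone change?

+3.8

The distance was about 8.5 in the first image and 12.3 in the second, so they moved 3.8 units further apart.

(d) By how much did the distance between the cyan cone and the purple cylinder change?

-0.8

They were about 3.9 units apart before and 3.1 after — 0.8 units closer together.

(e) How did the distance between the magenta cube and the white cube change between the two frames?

+2.1

They were about 5.7 units apart before and 7.8 after — 2.1 units further apart.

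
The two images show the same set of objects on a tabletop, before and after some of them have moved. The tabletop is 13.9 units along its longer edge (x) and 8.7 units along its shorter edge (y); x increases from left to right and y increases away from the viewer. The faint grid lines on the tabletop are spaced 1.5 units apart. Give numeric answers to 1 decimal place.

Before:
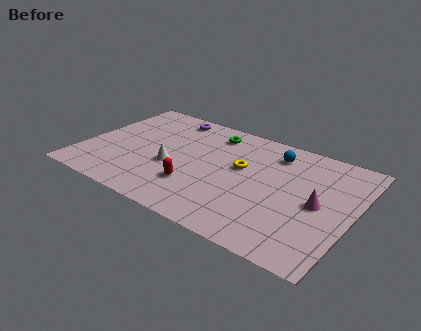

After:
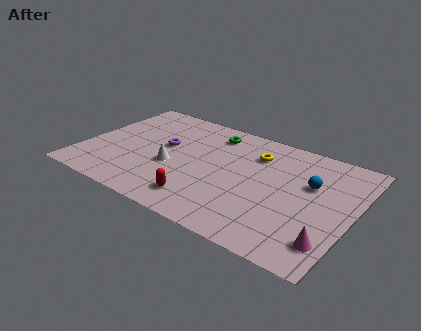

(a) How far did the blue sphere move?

2.6

The blue sphere moved from about (9.5, 7.0) to (11.6, 5.5), a distance of √(2.1² + 1.5²) ≈ 2.6.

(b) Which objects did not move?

the green torus and the white cone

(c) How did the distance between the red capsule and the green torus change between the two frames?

+0.9

The distance was about 4.7 in the first image and 5.6 in the second, so they moved 0.9 units further apart.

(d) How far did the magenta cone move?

2.6

From (12.2, 4.2) to (13.1, 1.8), the magenta cone covered √(0.9² + 2.4²) ≈ 2.6 units.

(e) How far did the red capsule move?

1.0

From (6.1, 2.5) to (6.6, 1.6), the red capsule covered √(0.5² + 0.9²) ≈ 1.0 units.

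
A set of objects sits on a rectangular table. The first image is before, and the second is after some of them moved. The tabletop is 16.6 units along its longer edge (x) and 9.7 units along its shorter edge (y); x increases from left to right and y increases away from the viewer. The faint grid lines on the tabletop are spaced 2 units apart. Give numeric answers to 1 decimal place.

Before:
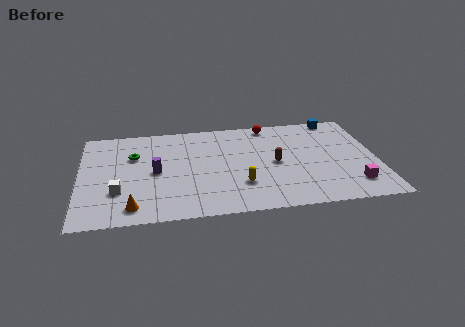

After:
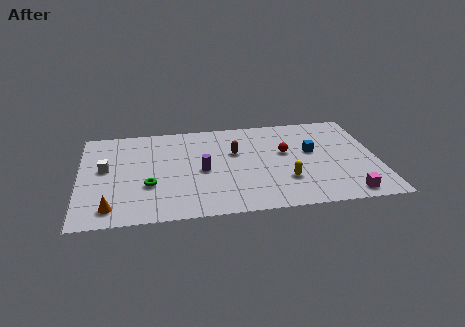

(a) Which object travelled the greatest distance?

the blue cube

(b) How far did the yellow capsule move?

2.5

The yellow capsule moved from about (8.9, 2.8) to (11.4, 2.9), a distance of √(2.5² + 0.1²) ≈ 2.5.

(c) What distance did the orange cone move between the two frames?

1.2

From (2.9, 1.4) to (1.7, 1.5), the orange cone covered √(1.2² + 0.1²) ≈ 1.2 units.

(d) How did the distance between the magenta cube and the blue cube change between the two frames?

-2.1

The distance was about 6.9 in the first image and 4.8 in the second, so they moved 2.1 units closer together.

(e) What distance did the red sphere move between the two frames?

3.1

From (10.7, 8.7) to (11.5, 5.7), the red sphere covered √(0.8² + 3.0²) ≈ 3.1 units.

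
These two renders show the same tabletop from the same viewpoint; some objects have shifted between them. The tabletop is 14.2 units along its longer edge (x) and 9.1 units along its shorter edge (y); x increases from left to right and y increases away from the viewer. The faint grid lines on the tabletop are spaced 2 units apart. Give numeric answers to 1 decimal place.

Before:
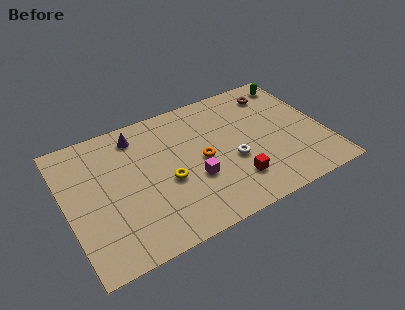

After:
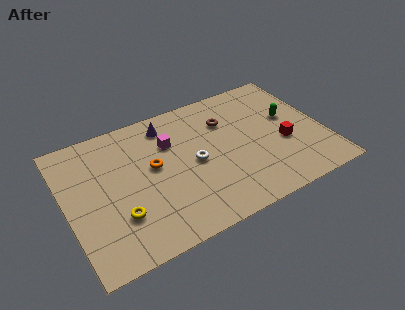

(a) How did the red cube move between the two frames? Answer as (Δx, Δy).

(3.0, 1.4)

The red cube was at about (8.9, 2.2) and moved to about (11.9, 3.6).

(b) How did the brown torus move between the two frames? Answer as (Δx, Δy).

(-2.9, -0.9)

The brown torus started near (12.0, 7.4) and ended near (9.1, 6.5).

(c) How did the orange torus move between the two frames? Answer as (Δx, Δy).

(-2.6, 0.7)

From the two frames, the orange torus sits at roughly (7.4, 4.4) before and (4.8, 5.1) after.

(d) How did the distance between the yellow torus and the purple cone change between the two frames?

+1.9

They were about 4.0 units apart before and 5.9 after — 1.9 units further apart.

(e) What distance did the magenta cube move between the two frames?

3.1

The magenta cube moved from about (6.8, 3.3) to (5.9, 6.3), a distance of √(0.9² + 3.0²) ≈ 3.1.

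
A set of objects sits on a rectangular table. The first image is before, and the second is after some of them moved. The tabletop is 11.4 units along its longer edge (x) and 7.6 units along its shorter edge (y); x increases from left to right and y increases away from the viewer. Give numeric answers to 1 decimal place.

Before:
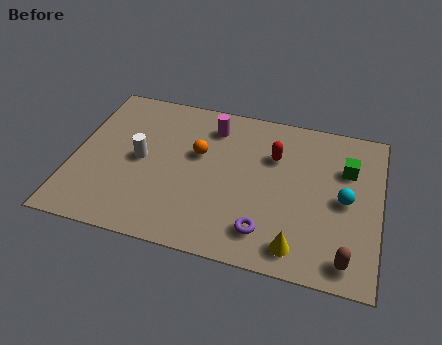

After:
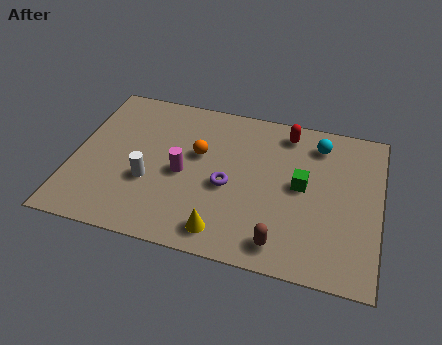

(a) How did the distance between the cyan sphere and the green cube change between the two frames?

+0.8

The distance was about 1.5 in the first image and 2.3 in the second, so they moved 0.8 units further apart.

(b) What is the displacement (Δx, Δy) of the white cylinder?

(0.4, -1.0)

The white cylinder started near (2.5, 3.8) and ended near (2.9, 2.8).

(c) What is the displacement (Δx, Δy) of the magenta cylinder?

(-0.9, -2.6)

The magenta cylinder was at about (5.0, 6.1) and moved to about (4.1, 3.5).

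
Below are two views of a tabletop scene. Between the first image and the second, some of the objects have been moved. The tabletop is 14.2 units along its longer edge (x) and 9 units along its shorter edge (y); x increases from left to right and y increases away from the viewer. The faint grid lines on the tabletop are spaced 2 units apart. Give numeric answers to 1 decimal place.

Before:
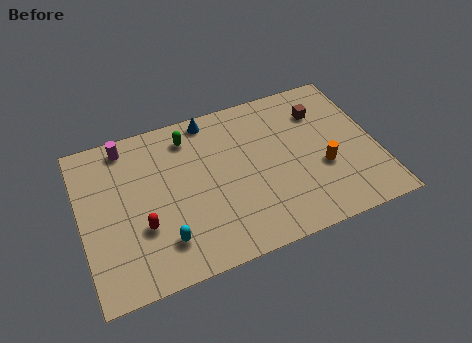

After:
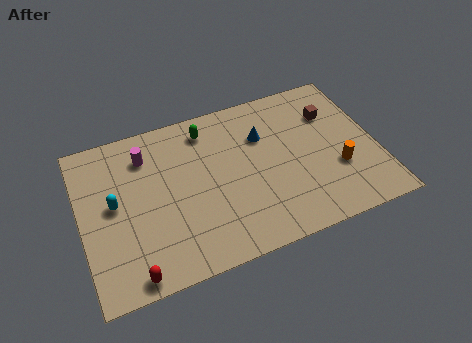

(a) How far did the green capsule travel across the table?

0.9

The green capsule moved from about (5.4, 7.4) to (6.3, 7.5), a distance of √(0.9² + 0.1²) ≈ 0.9.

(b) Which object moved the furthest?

the cyan capsule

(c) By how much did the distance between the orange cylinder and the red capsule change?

+1.7

Before: roughly 8.7 units apart; after: 10.4. That's 1.7 units further apart.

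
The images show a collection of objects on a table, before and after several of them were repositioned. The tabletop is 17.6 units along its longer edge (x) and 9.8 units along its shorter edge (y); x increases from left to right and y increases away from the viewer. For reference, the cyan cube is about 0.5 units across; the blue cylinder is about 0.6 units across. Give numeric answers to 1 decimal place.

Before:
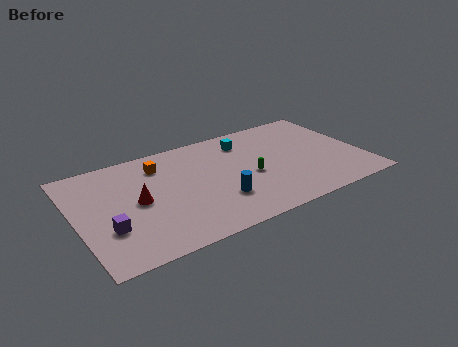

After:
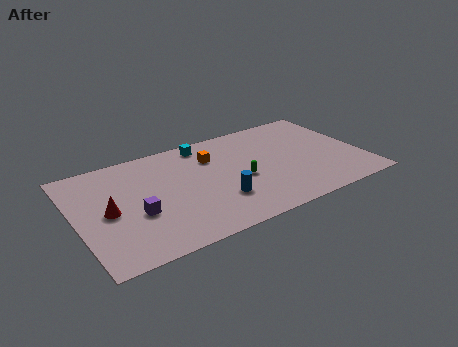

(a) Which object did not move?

the blue cylinder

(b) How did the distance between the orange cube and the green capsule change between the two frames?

-3.0

They were about 6.2 units apart before and 3.2 after — 3.0 units closer together.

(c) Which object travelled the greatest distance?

the orange cube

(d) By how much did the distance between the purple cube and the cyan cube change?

-3.4

The distance was about 10.2 in the first image and 6.8 in the second, so they moved 3.4 units closer together.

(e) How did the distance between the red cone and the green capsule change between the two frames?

+1.2

They were about 6.9 units apart before and 8.1 after — 1.2 units further apart.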